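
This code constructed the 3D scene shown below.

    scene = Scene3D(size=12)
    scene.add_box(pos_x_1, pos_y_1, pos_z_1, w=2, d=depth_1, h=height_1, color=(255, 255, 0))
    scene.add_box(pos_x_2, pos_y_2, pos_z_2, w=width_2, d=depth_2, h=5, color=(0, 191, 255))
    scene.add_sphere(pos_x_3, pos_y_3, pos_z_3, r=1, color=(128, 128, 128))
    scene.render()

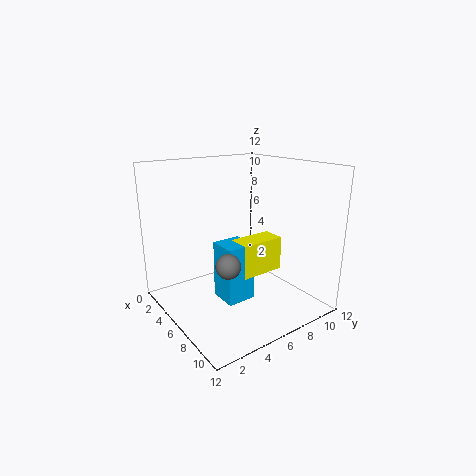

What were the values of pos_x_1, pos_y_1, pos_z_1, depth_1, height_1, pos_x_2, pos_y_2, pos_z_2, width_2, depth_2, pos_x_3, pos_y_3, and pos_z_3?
pos_x_1 = 5; pos_y_1 = 6; pos_z_1 = 2.5; depth_1 = 4; height_1 = 3; pos_x_2 = 4.5; pos_y_2 = 4.5; pos_z_2 = 0.5; width_2 = 2.5; depth_2 = 2.5; pos_x_3 = 7.5; pos_y_3 = 4; pos_z_3 = 4.5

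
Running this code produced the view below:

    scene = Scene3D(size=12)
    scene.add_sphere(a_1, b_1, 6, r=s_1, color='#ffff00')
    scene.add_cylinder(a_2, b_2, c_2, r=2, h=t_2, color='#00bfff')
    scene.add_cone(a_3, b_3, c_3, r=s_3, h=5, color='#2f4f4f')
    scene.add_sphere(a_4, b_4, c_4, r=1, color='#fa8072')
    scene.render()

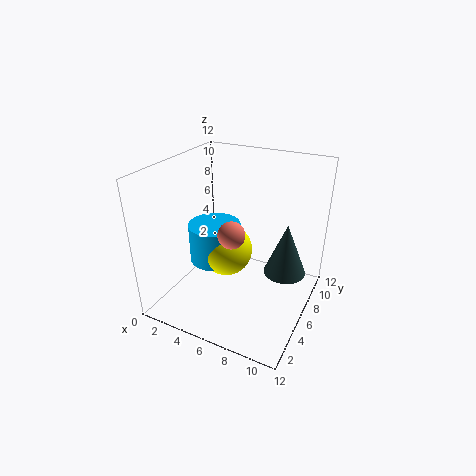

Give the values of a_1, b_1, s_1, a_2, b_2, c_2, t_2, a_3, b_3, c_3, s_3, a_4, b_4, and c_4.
a_1 = 6, b_1 = 4, s_1 = 2, a_2 = 5, b_2 = 4, c_2 = 5, t_2 = 3, a_3 = 9, b_3 = 10, c_3 = 1, s_3 = 2, a_4 = 7, b_4 = 3, c_4 = 8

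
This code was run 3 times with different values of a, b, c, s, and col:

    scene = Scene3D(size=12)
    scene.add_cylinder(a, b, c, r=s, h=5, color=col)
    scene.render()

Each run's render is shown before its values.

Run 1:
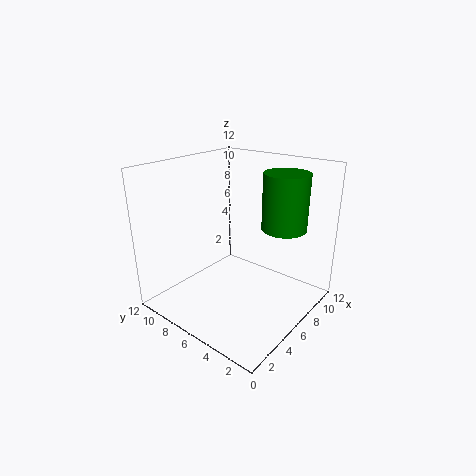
a = 10; b = 4; c = 6; s = 2; col = 'green'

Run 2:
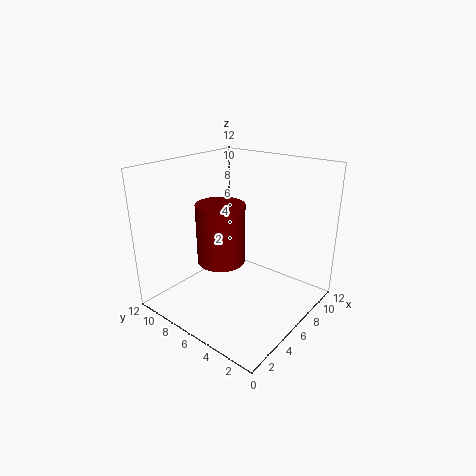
a = 5; b = 7; c = 4; s = 2; col = 'maroon'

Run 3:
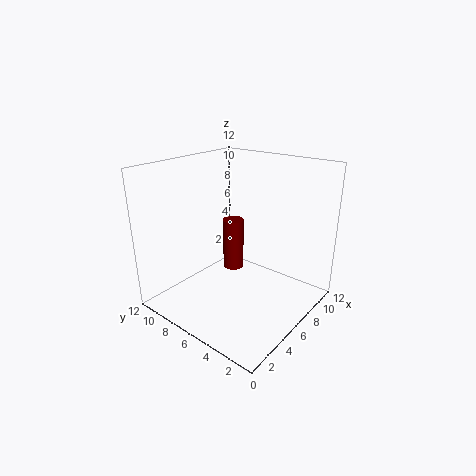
a = 9; b = 9; c = 1; s = 1; col = 'maroon'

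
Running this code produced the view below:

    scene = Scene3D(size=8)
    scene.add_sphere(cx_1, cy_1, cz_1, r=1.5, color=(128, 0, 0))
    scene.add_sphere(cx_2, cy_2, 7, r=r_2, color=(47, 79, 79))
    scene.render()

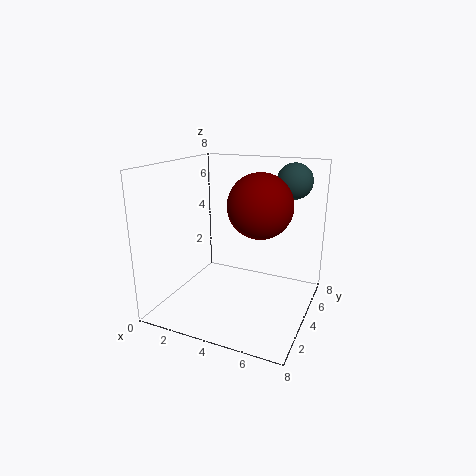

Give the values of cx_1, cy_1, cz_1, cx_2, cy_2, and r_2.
cx_1 = 6; cy_1 = 2; cz_1 = 6.5; cx_2 = 6.5; cy_2 = 6; r_2 = 1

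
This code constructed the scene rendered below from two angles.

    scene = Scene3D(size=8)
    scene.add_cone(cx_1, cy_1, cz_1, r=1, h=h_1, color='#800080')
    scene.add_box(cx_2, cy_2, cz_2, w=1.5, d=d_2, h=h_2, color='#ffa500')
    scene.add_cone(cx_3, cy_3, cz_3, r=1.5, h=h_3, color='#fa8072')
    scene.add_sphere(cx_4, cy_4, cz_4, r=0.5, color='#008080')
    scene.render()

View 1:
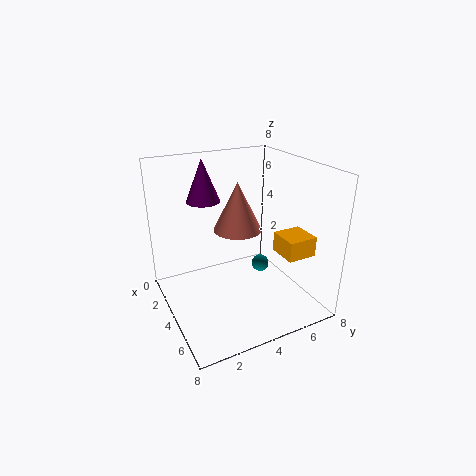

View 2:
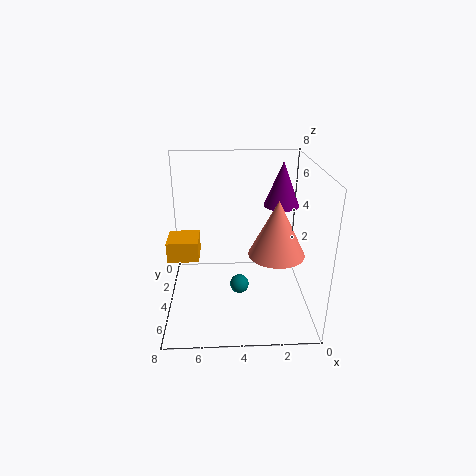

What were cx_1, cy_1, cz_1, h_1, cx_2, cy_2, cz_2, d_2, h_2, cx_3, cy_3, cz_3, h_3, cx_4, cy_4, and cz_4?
cx_1 = 1.5, cy_1 = 3, cz_1 = 5.5, h_1 = 2.5, cx_2 = 6, cy_2 = 5, cz_2 = 4, d_2 = 1.5, h_2 = 1, cx_3 = 2, cy_3 = 5, cz_3 = 3.5, h_3 = 3, cx_4 = 4, cy_4 = 5.5, cz_4 = 2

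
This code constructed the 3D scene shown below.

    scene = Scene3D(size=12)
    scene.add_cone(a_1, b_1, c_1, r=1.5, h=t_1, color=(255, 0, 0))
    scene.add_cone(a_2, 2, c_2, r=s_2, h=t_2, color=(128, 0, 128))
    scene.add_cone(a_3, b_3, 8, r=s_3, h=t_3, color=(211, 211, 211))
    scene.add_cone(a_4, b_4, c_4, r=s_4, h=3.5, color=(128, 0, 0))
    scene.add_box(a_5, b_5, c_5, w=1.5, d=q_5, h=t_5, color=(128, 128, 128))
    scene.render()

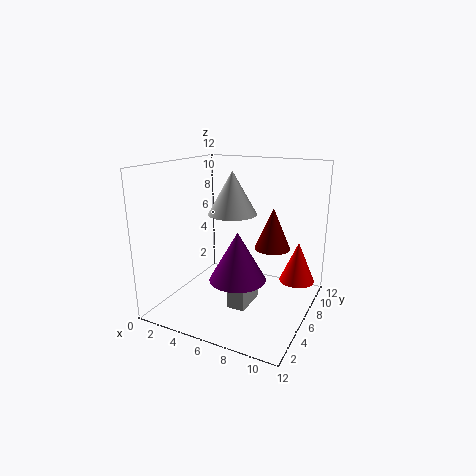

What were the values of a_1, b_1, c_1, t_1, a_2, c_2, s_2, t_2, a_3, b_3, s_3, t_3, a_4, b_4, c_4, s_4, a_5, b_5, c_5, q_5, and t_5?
a_1 = 10.5, b_1 = 8.5, c_1 = 2, t_1 = 3.5, a_2 = 8, c_2 = 4.5, s_2 = 2, t_2 = 3.5, a_3 = 5.5, b_3 = 6, s_3 = 2, t_3 = 3.5, a_4 = 8.5, b_4 = 7.5, c_4 = 5, s_4 = 1.5, a_5 = 6, b_5 = 4, c_5 = 0.5, q_5 = 3, t_5 = 2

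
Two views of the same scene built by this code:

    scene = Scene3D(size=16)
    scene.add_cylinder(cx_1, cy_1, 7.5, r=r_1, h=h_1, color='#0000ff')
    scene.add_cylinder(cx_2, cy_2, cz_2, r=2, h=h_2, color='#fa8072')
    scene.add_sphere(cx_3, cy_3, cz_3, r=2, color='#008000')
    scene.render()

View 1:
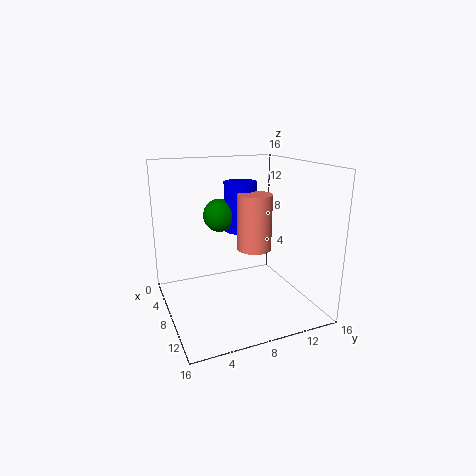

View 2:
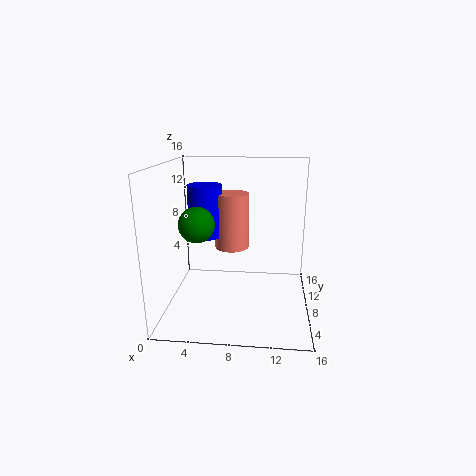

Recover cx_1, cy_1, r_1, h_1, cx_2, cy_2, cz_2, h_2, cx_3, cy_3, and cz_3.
cx_1 = 4, cy_1 = 10, r_1 = 2, h_1 = 6, cx_2 = 7, cy_2 = 10.5, cz_2 = 6, h_2 = 6.5, cx_3 = 3.5, cy_3 = 7.5, cz_3 = 9.5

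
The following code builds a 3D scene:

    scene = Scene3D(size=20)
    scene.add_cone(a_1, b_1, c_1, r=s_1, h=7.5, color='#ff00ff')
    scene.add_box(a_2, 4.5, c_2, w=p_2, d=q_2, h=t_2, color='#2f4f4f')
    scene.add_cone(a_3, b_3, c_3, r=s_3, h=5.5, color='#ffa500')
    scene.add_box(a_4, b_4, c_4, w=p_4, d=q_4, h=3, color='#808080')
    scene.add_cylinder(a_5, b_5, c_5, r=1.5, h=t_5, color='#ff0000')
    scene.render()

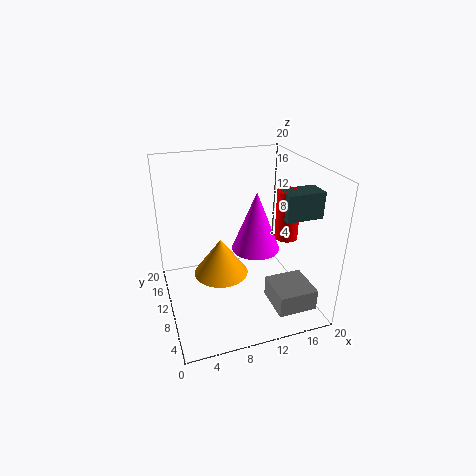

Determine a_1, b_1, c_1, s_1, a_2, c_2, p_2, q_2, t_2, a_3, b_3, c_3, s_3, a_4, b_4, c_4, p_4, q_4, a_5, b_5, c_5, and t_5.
a_1 = 11
b_1 = 6
c_1 = 10.5
s_1 = 3
a_2 = 14.5
c_2 = 14
p_2 = 5
q_2 = 3
t_2 = 3.5
a_3 = 8
b_3 = 12
c_3 = 3.5
s_3 = 4
a_4 = 13.5
b_4 = 2.5
c_4 = 1
p_4 = 5.5
q_4 = 5.5
a_5 = 15.5
b_5 = 6.5
c_5 = 11
t_5 = 6.5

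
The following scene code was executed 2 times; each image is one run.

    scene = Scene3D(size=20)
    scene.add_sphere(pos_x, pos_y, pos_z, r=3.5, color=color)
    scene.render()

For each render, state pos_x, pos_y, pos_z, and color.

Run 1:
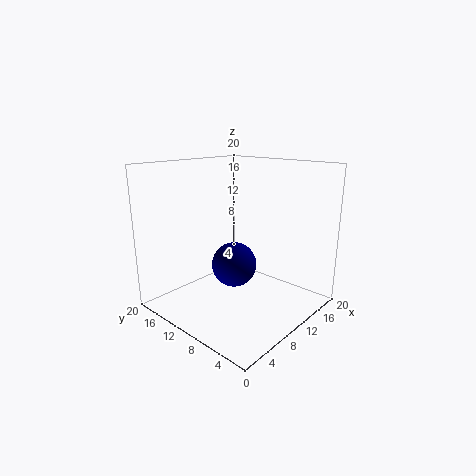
pos_x = 13; pos_y = 13.5; pos_z = 4; color = 'navy'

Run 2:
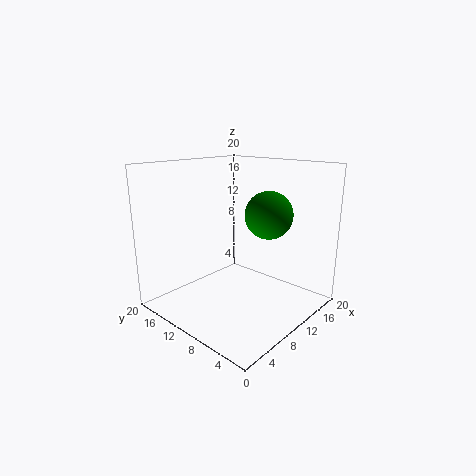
pos_x = 15; pos_y = 8.5; pos_z = 12.5; color = 'green'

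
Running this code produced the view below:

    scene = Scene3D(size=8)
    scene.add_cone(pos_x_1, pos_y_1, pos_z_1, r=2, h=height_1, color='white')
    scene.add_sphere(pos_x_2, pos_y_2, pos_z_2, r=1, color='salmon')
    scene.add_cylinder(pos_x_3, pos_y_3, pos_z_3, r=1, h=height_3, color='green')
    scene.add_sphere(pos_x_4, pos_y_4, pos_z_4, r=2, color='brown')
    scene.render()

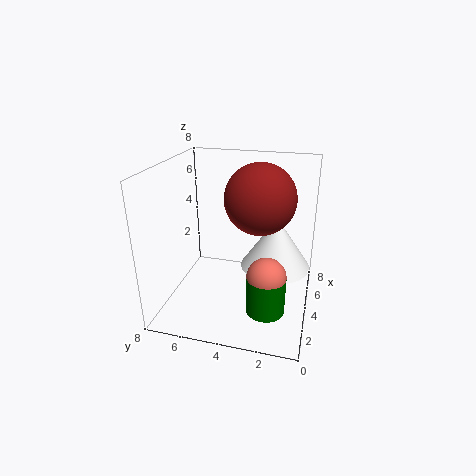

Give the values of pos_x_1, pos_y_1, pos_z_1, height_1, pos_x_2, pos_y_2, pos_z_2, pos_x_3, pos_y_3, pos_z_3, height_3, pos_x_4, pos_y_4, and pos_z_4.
pos_x_1 = 5; pos_y_1 = 2; pos_z_1 = 2; height_1 = 3; pos_x_2 = 2; pos_y_2 = 2; pos_z_2 = 3; pos_x_3 = 2; pos_y_3 = 2; pos_z_3 = 1; height_3 = 2; pos_x_4 = 5; pos_y_4 = 3; pos_z_4 = 6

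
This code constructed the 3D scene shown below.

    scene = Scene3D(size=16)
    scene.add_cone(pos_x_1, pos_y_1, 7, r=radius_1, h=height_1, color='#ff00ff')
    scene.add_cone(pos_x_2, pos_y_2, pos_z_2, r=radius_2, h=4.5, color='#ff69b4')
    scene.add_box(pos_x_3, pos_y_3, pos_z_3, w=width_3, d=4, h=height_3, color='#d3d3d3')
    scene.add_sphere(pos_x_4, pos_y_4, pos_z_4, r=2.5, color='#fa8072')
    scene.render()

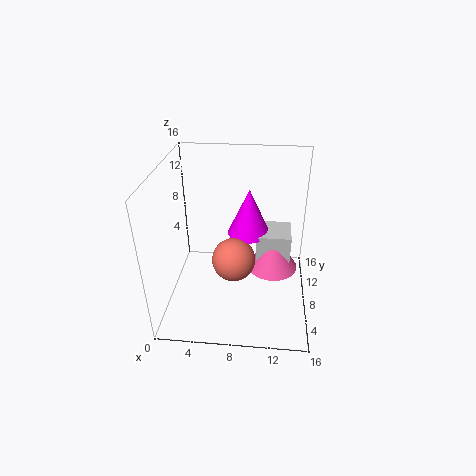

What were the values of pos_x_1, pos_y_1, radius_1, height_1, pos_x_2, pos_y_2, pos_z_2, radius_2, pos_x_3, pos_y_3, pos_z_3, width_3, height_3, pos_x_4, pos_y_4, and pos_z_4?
pos_x_1 = 9
pos_y_1 = 11
radius_1 = 2.5
height_1 = 5.5
pos_x_2 = 12
pos_y_2 = 10
pos_z_2 = 3
radius_2 = 3
pos_x_3 = 10
pos_y_3 = 9
pos_z_3 = 4
width_3 = 4
height_3 = 3.5
pos_x_4 = 7.5
pos_y_4 = 8
pos_z_4 = 5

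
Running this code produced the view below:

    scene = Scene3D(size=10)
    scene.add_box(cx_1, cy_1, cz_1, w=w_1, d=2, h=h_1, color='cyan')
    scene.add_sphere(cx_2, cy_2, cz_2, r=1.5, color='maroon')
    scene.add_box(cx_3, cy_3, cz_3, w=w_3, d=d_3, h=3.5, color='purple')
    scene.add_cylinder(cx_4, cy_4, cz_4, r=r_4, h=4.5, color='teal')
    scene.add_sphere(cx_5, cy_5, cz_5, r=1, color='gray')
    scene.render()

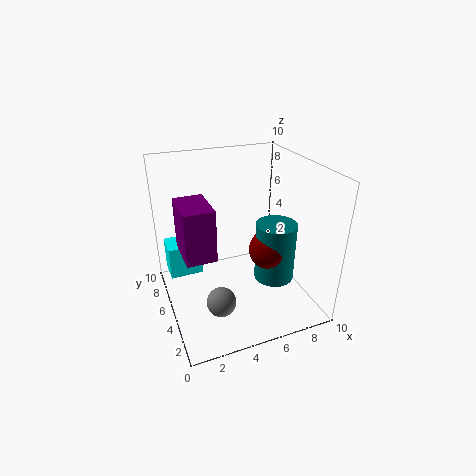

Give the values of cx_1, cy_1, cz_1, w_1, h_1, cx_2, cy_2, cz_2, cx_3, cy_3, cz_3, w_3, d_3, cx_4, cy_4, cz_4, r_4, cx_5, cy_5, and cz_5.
cx_1 = 0.5
cy_1 = 7.5
cz_1 = 1
w_1 = 2.5
h_1 = 2.5
cx_2 = 7.5
cy_2 = 5
cz_2 = 3.5
cx_3 = 1
cy_3 = 3.5
cz_3 = 4.5
w_3 = 2
d_3 = 3
cx_4 = 8
cy_4 = 5
cz_4 = 1
r_4 = 1.5
cx_5 = 3
cy_5 = 3
cz_5 = 1.5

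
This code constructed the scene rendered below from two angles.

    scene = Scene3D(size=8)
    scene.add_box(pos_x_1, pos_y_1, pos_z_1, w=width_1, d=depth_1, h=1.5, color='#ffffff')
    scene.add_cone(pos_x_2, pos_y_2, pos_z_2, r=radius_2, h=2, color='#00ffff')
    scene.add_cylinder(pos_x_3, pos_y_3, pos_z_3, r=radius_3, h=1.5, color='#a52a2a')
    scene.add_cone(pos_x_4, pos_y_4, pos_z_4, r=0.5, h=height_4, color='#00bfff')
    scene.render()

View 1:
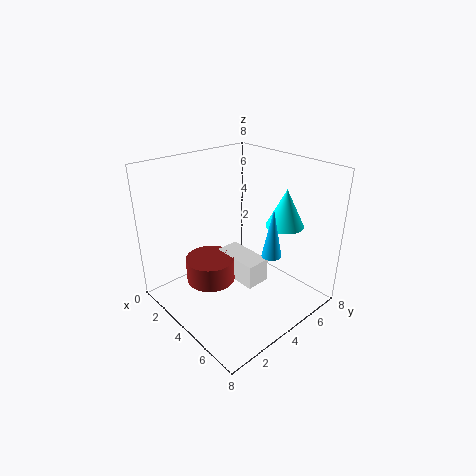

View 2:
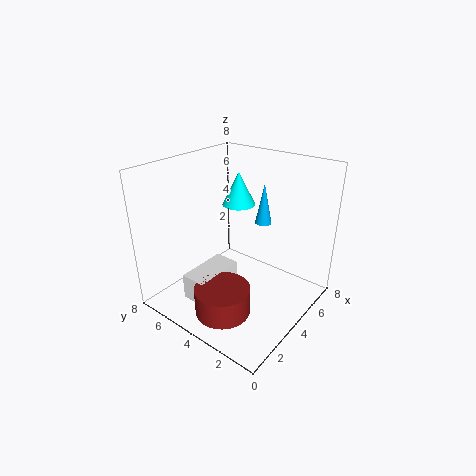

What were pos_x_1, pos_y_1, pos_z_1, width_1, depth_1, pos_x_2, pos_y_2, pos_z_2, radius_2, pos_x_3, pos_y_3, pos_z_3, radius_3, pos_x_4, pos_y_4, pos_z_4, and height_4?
pos_x_1 = 1.5
pos_y_1 = 4.5
pos_z_1 = 0.5
width_1 = 3
depth_1 = 1.5
pos_x_2 = 6
pos_y_2 = 5.5
pos_z_2 = 5
radius_2 = 1
pos_x_3 = 2
pos_y_3 = 3.5
pos_z_3 = 0.5
radius_3 = 1.5
pos_x_4 = 6.5
pos_y_4 = 4
pos_z_4 = 4
height_4 = 2.5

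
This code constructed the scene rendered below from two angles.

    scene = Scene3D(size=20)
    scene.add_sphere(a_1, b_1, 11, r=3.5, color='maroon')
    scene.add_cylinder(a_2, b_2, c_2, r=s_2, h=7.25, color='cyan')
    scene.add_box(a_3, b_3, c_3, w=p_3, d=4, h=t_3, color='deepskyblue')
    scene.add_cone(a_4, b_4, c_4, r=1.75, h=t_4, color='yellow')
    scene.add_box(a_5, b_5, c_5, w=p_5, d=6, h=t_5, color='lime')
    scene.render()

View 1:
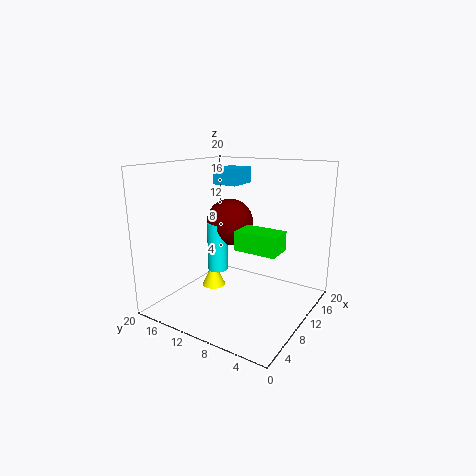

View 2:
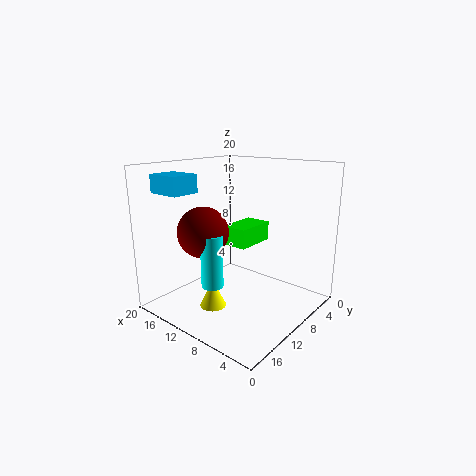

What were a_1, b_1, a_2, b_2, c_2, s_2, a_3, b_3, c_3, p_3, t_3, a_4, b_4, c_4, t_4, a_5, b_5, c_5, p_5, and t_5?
a_1 = 13.25, b_1 = 13.5, a_2 = 11, b_2 = 14.25, c_2 = 4, s_2 = 1.5, a_3 = 14.25, b_3 = 13.25, c_3 = 16.25, p_3 = 4.75, t_3 = 2.5, a_4 = 10.5, b_4 = 14.75, c_4 = 1.5, t_4 = 3.75, a_5 = 9, b_5 = 4, c_5 = 8.5, p_5 = 3.75, t_5 = 2.75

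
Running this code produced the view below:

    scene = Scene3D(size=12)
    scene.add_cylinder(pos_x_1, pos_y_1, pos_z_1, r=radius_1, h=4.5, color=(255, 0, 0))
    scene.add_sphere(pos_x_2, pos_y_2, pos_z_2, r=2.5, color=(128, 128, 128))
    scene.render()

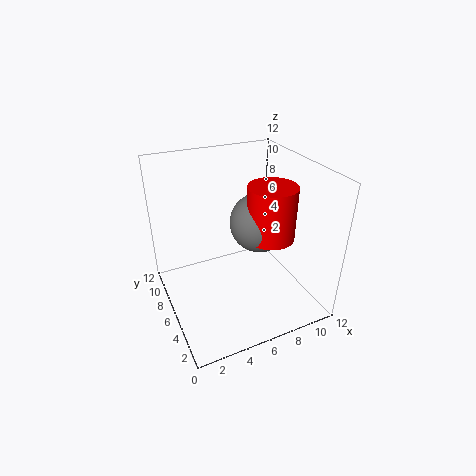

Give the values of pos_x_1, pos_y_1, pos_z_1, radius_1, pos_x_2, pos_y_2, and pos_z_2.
pos_x_1 = 8.5
pos_y_1 = 5
pos_z_1 = 6
radius_1 = 2
pos_x_2 = 8
pos_y_2 = 6
pos_z_2 = 7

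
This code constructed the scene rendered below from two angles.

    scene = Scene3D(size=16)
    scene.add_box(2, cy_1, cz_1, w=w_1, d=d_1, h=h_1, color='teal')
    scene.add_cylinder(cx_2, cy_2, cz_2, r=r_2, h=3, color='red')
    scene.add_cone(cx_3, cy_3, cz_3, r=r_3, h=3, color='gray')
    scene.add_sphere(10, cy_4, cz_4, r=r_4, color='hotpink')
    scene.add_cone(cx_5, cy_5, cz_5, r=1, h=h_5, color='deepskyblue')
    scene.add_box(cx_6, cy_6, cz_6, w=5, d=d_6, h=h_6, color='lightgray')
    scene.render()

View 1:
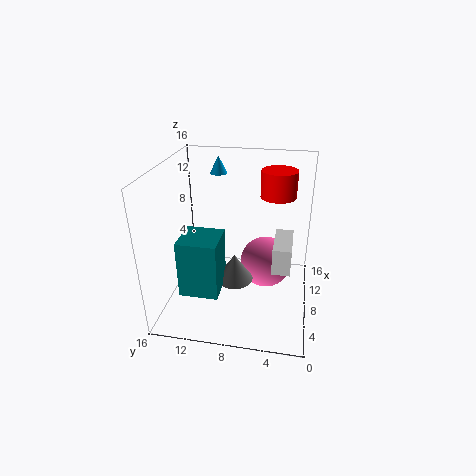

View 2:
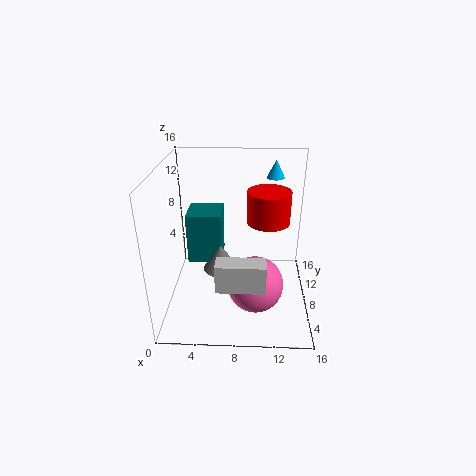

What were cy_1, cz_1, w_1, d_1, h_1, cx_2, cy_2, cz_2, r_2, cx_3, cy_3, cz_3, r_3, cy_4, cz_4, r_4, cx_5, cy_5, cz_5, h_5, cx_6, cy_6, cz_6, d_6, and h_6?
cy_1 = 9
cz_1 = 4
w_1 = 4
d_1 = 4
h_1 = 6
cx_2 = 11
cy_2 = 4
cz_2 = 12
r_2 = 2
cx_3 = 6
cy_3 = 8
cz_3 = 4
r_3 = 2
cy_4 = 5
cz_4 = 4
r_4 = 3
cx_5 = 12
cy_5 = 11
cz_5 = 14
h_5 = 2
cx_6 = 6
cy_6 = 2
cz_6 = 5
d_6 = 2
h_6 = 3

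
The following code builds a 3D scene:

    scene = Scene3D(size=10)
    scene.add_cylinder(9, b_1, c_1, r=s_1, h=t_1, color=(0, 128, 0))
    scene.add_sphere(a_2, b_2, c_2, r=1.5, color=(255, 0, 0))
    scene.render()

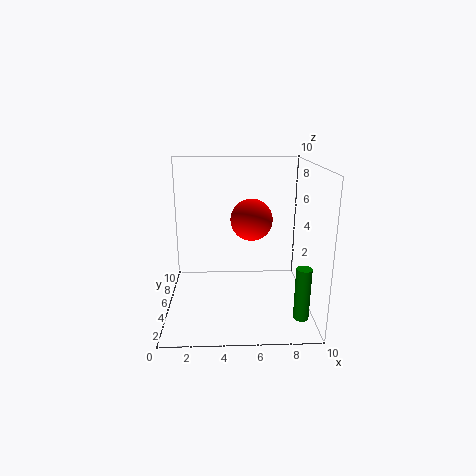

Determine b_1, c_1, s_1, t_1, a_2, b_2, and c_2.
b_1 = 2, c_1 = 0.5, s_1 = 0.5, t_1 = 3.5, a_2 = 6, b_2 = 6, c_2 = 6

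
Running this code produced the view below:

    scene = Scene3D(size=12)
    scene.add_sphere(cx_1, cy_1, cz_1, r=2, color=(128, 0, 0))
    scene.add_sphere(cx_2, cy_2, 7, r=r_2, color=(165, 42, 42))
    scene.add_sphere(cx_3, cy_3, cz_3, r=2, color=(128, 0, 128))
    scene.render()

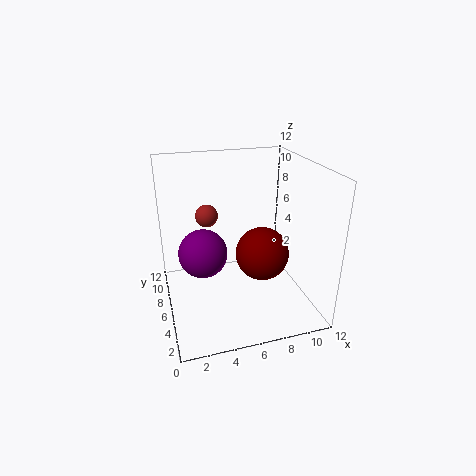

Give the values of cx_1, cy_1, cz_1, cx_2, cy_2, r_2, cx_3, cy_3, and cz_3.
cx_1 = 7; cy_1 = 3; cz_1 = 6; cx_2 = 4; cy_2 = 9; r_2 = 1; cx_3 = 3; cy_3 = 6; cz_3 = 5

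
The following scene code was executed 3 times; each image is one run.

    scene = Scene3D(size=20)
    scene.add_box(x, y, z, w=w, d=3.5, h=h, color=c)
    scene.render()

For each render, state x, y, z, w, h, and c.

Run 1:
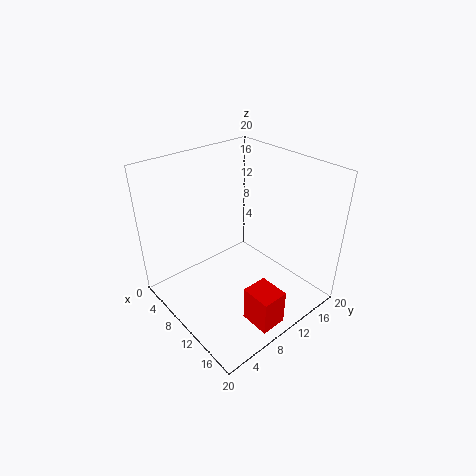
x = 15.5; y = 6.25; z = 1.75; w = 4; h = 4.75; c = 'red'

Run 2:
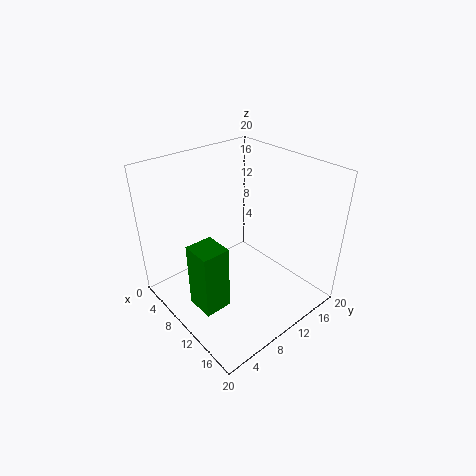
x = 10.75; y = 1.25; z = 4.25; w = 3.75; h = 8.5; c = 'green'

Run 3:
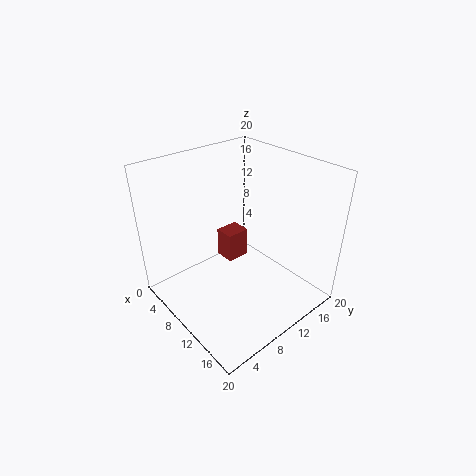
x = 4.25; y = 10.75; z = 4; w = 3; h = 4.5; c = 'brown'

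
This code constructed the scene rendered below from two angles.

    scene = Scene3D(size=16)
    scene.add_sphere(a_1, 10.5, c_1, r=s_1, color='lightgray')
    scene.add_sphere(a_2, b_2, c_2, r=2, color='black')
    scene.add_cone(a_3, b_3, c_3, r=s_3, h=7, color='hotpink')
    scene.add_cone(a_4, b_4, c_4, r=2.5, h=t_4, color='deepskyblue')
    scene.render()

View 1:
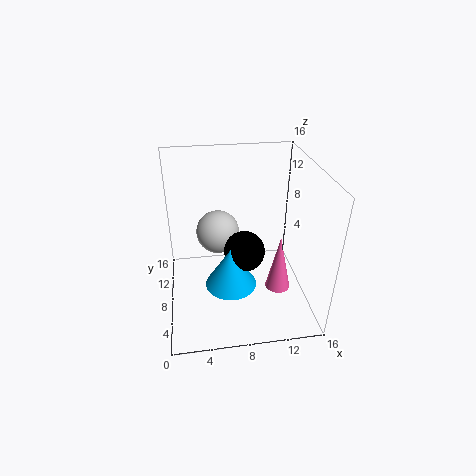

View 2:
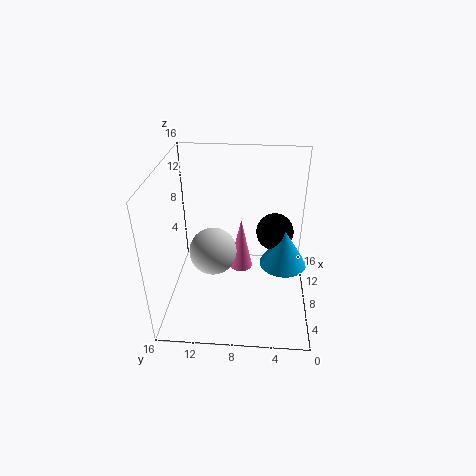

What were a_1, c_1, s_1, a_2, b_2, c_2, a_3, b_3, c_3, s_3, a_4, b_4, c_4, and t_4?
a_1 = 6
c_1 = 7.5
s_1 = 2.5
a_2 = 8
b_2 = 4
c_2 = 9
a_3 = 13
b_3 = 8
c_3 = 0.5
s_3 = 1.5
a_4 = 6.5
b_4 = 3
c_4 = 6
t_4 = 4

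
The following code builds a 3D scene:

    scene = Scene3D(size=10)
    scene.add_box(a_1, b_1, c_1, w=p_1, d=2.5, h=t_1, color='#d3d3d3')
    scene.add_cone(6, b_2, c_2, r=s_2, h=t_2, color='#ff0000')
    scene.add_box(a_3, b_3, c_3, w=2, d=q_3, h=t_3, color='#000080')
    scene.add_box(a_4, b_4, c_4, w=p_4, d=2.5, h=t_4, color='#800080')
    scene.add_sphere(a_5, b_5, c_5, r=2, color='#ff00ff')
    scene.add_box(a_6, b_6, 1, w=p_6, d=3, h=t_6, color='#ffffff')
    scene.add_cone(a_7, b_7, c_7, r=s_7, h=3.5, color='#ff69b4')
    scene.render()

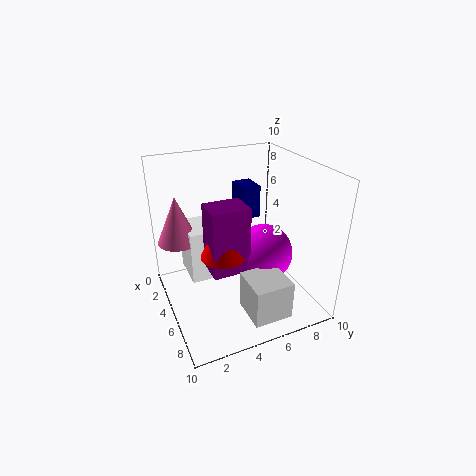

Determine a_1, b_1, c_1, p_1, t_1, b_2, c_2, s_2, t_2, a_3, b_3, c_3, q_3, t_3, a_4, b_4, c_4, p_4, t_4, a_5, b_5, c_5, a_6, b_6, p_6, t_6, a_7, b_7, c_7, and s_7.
a_1 = 7.5; b_1 = 4; c_1 = 1.5; p_1 = 2.5; t_1 = 2.5; b_2 = 3.5; c_2 = 4.5; s_2 = 1.5; t_2 = 3; a_3 = 0.5; b_3 = 6.5; c_3 = 5; q_3 = 1.5; t_3 = 2.5; a_4 = 5; b_4 = 2.5; c_4 = 3.5; p_4 = 2; t_4 = 4.5; a_5 = 6; b_5 = 6.5; c_5 = 4; a_6 = 0.5; b_6 = 2; p_6 = 3; t_6 = 4; a_7 = 2; b_7 = 1.5; c_7 = 4; s_7 = 1.5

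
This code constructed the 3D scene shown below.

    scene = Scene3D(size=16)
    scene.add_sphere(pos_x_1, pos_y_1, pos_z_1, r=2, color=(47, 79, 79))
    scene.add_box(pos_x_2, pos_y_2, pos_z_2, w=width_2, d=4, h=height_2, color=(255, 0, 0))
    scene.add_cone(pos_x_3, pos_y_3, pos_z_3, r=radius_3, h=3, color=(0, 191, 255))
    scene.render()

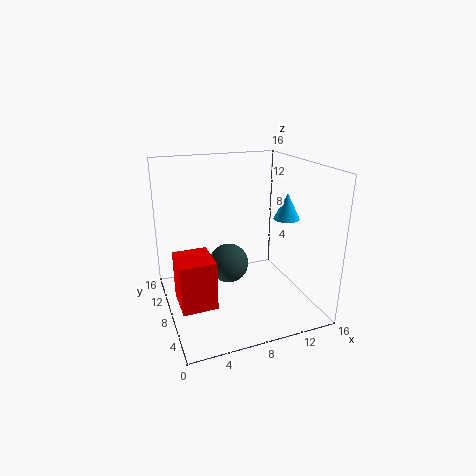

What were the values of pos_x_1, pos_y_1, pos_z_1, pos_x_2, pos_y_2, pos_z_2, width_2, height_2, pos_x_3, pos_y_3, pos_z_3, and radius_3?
pos_x_1 = 6, pos_y_1 = 5.5, pos_z_1 = 6.5, pos_x_2 = 0.5, pos_y_2 = 3, pos_z_2 = 3, width_2 = 3.5, height_2 = 5, pos_x_3 = 14, pos_y_3 = 8, pos_z_3 = 9.5, radius_3 = 1.5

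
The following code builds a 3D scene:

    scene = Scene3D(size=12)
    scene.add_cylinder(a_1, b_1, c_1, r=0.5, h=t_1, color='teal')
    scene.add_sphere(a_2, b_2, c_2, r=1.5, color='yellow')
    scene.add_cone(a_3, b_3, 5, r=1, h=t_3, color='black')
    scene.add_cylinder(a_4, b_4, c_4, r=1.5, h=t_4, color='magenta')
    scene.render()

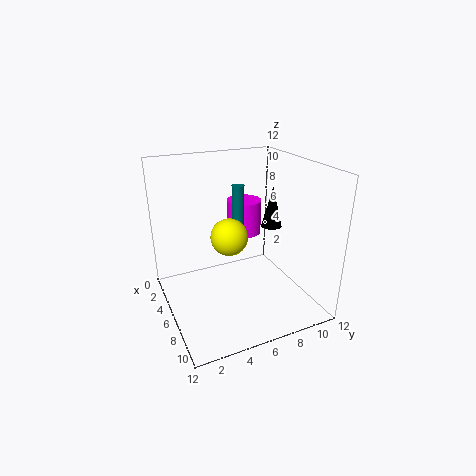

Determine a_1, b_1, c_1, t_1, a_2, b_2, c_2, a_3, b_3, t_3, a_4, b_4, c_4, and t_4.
a_1 = 6, b_1 = 6, c_1 = 6.5, t_1 = 4, a_2 = 6.5, b_2 = 5, c_2 = 6.5, a_3 = 3, b_3 = 11, t_3 = 4, a_4 = 4, b_4 = 7.5, c_4 = 5.5, t_4 = 3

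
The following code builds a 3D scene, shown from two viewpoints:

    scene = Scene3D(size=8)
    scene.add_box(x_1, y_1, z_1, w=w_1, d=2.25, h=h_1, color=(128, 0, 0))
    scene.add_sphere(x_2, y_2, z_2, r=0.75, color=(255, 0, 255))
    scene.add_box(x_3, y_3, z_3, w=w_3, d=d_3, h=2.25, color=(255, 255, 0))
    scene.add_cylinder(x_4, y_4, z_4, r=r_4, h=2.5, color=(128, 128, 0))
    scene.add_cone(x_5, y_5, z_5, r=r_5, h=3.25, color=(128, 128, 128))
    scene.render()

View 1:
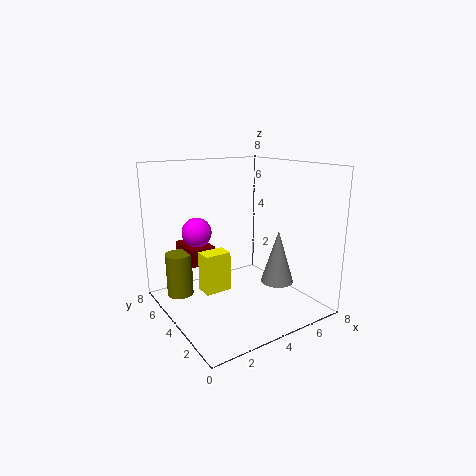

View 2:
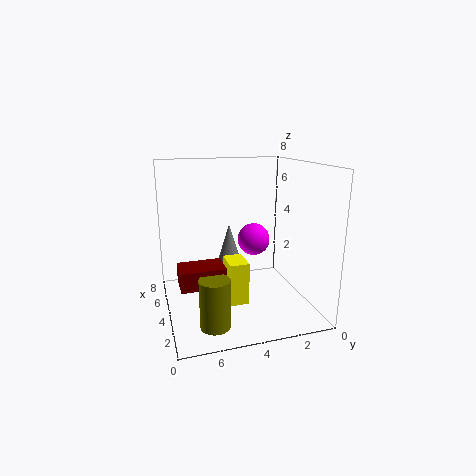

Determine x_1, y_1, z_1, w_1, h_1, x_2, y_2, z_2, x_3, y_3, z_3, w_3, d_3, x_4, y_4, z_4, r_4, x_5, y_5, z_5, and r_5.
x_1 = 1.75; y_1 = 5.25; z_1 = 2.25; w_1 = 1.5; h_1 = 1; x_2 = 1.5; y_2 = 4; z_2 = 4.75; x_3 = 2; y_3 = 4; z_3 = 1; w_3 = 1.5; d_3 = 1; x_4 = 1.25; y_4 = 6; z_4 = 0.5; r_4 = 0.75; x_5 = 6.75; y_5 = 3.75; z_5 = 0.75; r_5 = 1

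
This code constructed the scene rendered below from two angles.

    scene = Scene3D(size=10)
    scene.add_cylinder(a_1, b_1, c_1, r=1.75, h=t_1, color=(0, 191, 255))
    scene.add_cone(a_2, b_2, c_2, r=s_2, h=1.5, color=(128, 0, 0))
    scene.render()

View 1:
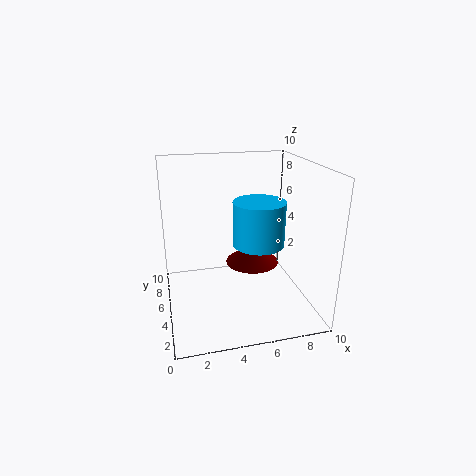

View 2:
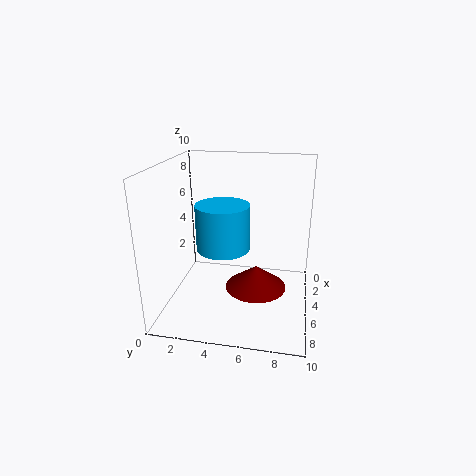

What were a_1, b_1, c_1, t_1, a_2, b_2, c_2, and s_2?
a_1 = 6.25; b_1 = 4.25; c_1 = 4.75; t_1 = 3; a_2 = 6.5; b_2 = 6.5; c_2 = 2.25; s_2 = 2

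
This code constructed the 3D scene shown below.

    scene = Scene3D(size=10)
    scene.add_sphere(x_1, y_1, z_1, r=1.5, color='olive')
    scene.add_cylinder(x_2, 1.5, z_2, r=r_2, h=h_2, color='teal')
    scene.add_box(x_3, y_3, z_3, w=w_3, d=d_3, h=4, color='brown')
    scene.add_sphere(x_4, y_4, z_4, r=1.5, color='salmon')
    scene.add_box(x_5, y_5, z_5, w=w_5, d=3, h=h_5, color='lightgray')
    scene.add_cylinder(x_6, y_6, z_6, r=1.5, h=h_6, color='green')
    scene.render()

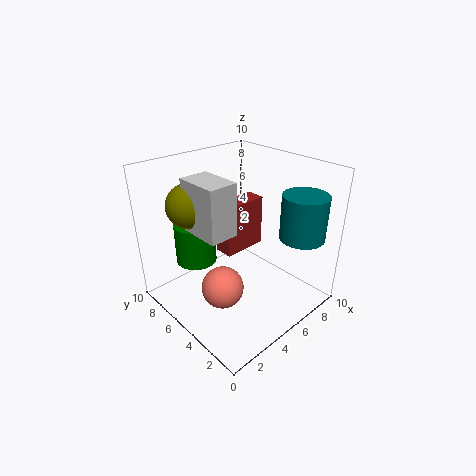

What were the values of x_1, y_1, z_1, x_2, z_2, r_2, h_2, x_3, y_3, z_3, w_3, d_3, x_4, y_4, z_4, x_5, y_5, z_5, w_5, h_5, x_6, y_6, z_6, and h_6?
x_1 = 2.5; y_1 = 7; z_1 = 7.5; x_2 = 7.5; z_2 = 5.5; r_2 = 1.5; h_2 = 3; x_3 = 5.5; y_3 = 6.5; z_3 = 2.5; w_3 = 3.5; d_3 = 1.5; x_4 = 3.5; y_4 = 5; z_4 = 1.5; x_5 = 2; y_5 = 4; z_5 = 6; w_5 = 2; h_5 = 3.5; x_6 = 3.5; y_6 = 8; z_6 = 2.5; h_6 = 3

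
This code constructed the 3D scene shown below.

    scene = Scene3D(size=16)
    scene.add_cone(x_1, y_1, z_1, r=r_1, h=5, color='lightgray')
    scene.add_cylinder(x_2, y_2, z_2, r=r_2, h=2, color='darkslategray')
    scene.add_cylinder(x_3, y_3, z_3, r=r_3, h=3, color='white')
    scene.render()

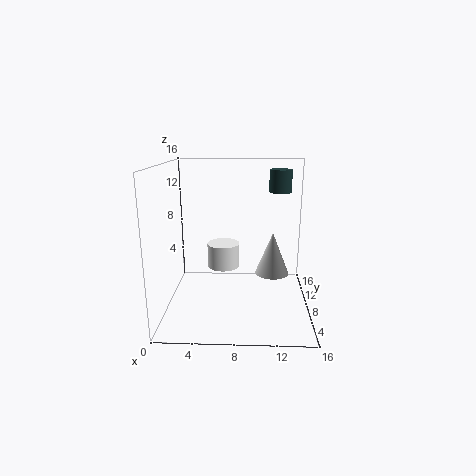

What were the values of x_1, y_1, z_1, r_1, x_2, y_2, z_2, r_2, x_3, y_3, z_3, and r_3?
x_1 = 12, y_1 = 10, z_1 = 3, r_1 = 2, x_2 = 12, y_2 = 3, z_2 = 14, r_2 = 1, x_3 = 6, y_3 = 12, z_3 = 3, r_3 = 2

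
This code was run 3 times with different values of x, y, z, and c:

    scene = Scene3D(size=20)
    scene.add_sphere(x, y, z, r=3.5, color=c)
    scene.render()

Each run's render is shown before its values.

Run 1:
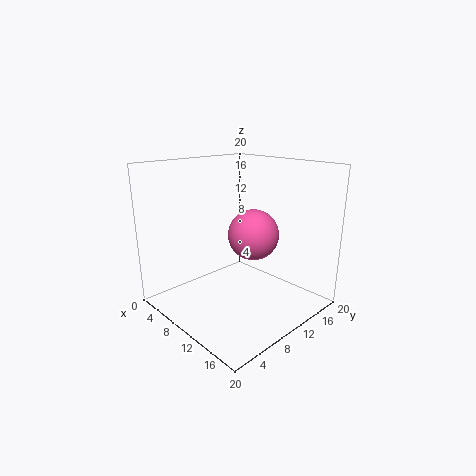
x = 11.5; y = 11.5; z = 10.5; c = 'hotpink'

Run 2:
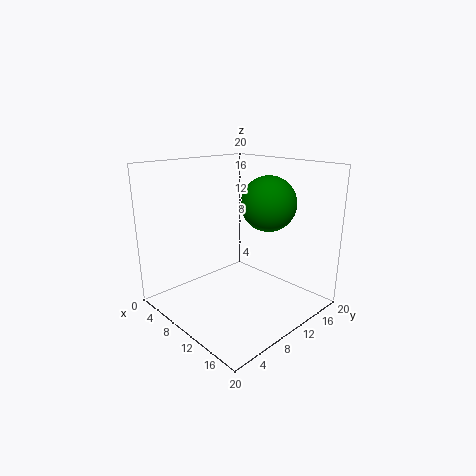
x = 14.5; y = 11; z = 15.5; c = 'green'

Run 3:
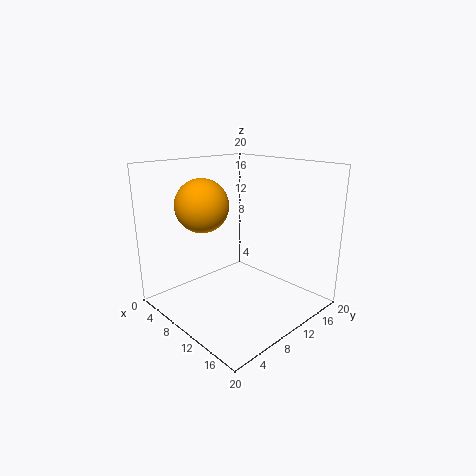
x = 8; y = 5.5; z = 15; c = 'orange'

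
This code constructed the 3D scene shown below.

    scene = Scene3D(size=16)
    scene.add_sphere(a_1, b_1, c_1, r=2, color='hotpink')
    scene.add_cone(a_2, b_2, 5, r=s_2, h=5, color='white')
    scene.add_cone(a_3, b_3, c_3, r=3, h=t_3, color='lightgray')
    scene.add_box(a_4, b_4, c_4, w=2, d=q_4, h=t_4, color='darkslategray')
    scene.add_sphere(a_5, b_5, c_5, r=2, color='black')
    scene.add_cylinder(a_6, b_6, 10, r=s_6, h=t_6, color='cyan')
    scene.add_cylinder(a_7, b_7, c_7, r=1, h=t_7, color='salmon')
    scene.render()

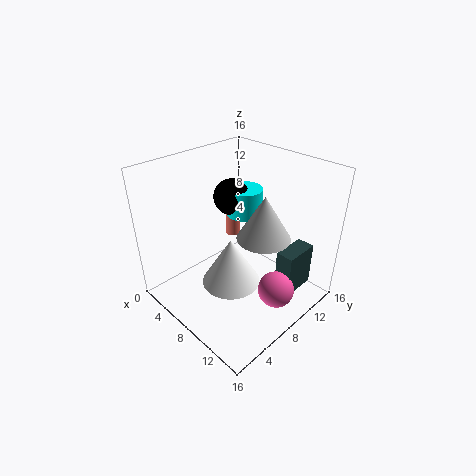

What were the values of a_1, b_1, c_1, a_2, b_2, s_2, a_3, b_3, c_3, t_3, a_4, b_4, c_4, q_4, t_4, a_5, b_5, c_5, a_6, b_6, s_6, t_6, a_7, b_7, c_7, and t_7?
a_1 = 13
b_1 = 9
c_1 = 3
a_2 = 10
b_2 = 5
s_2 = 3
a_3 = 10
b_3 = 10
c_3 = 8
t_3 = 5
a_4 = 12
b_4 = 10
c_4 = 2
q_4 = 4
t_4 = 5
a_5 = 6
b_5 = 9
c_5 = 12
a_6 = 7
b_6 = 10
s_6 = 2
t_6 = 3
a_7 = 2
b_7 = 13
c_7 = 4
t_7 = 5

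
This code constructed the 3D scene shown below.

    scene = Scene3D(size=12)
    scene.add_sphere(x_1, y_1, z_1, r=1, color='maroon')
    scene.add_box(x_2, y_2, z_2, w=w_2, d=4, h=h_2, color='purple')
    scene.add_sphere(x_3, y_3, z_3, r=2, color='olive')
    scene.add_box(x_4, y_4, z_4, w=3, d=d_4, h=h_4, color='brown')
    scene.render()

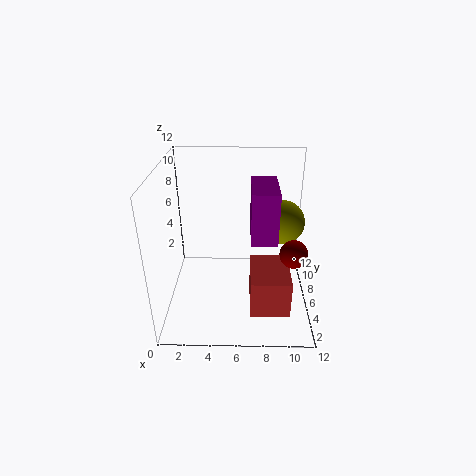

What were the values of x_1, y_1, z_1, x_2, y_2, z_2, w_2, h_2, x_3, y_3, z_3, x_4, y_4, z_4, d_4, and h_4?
x_1 = 10, y_1 = 2, z_1 = 7, x_2 = 7, y_2 = 3, z_2 = 7, w_2 = 2, h_2 = 4, x_3 = 10, y_3 = 9, z_3 = 6, x_4 = 7, y_4 = 1, z_4 = 2, d_4 = 4, h_4 = 3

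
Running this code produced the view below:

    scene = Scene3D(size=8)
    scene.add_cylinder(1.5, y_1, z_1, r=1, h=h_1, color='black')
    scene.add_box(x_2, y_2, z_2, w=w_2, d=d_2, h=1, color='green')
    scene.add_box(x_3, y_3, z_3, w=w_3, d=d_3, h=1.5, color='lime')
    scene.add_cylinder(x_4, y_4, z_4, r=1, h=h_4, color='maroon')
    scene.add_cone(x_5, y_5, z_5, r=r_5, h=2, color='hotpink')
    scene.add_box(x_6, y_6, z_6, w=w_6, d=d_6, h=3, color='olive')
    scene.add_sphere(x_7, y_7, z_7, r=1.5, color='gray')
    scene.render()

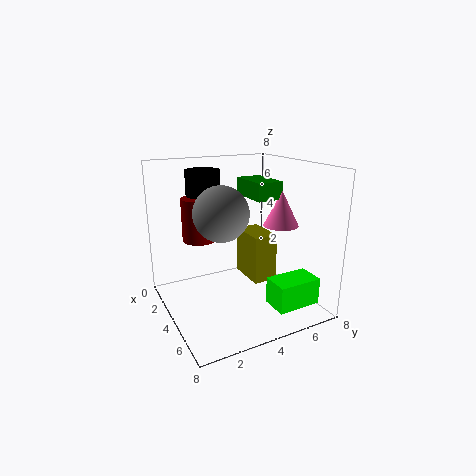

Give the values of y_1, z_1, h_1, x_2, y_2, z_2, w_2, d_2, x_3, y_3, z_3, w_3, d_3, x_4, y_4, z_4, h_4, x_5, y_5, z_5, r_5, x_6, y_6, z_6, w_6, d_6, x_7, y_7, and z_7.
y_1 = 3; z_1 = 4.5; h_1 = 3; x_2 = 2; y_2 = 5; z_2 = 6; w_2 = 2.5; d_2 = 1.5; x_3 = 5.5; y_3 = 5; z_3 = 0.5; w_3 = 1.5; d_3 = 2.5; x_4 = 2; y_4 = 2.5; z_4 = 3.5; h_4 = 2.5; x_5 = 4.5; y_5 = 6.5; z_5 = 4.5; r_5 = 1; x_6 = 1; y_6 = 5.5; z_6 = 0.5; w_6 = 2.5; d_6 = 1.5; x_7 = 4; y_7 = 3; z_7 = 5.5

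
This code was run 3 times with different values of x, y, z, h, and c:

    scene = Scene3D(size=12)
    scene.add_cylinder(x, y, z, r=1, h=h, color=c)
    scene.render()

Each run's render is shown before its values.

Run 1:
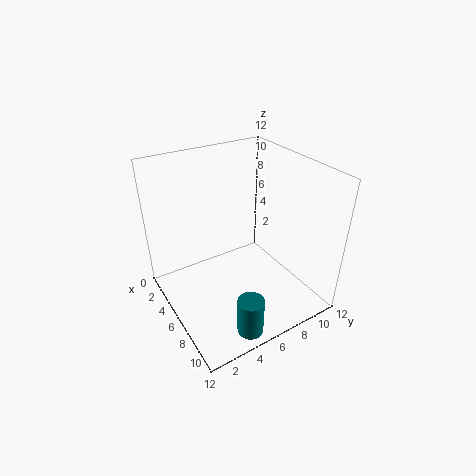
x = 11, y = 4, z = 1, h = 3, c = 'teal'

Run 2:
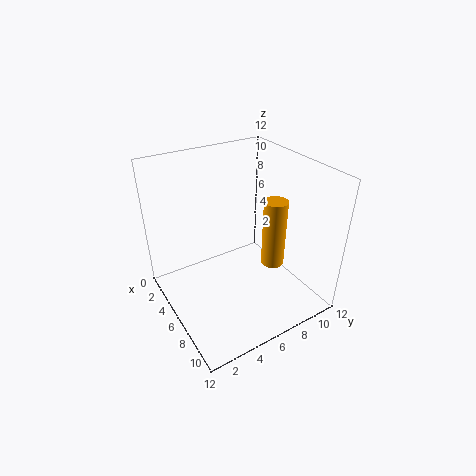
x = 7, y = 9, z = 3, h = 6, c = 'orange'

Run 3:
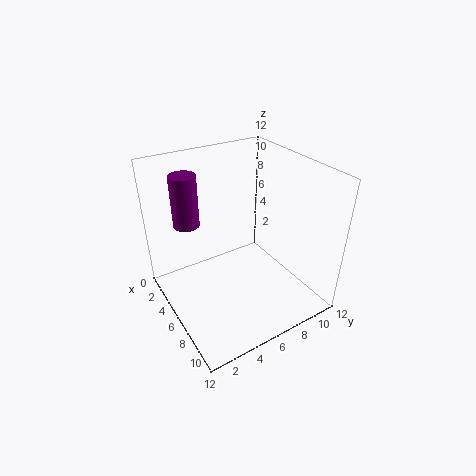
x = 5, y = 2, z = 8, h = 4, c = 'purple'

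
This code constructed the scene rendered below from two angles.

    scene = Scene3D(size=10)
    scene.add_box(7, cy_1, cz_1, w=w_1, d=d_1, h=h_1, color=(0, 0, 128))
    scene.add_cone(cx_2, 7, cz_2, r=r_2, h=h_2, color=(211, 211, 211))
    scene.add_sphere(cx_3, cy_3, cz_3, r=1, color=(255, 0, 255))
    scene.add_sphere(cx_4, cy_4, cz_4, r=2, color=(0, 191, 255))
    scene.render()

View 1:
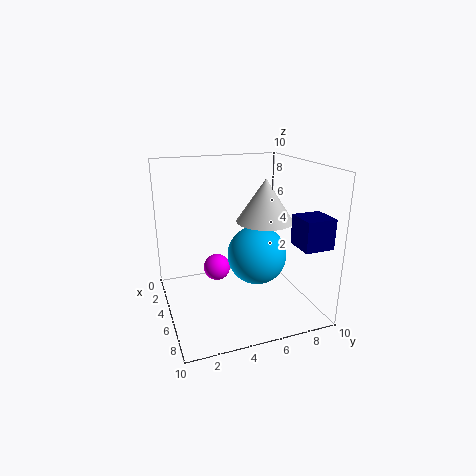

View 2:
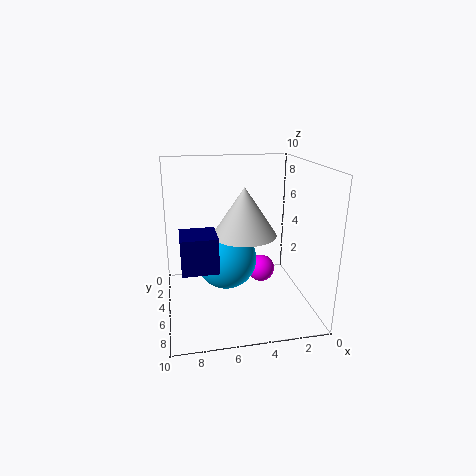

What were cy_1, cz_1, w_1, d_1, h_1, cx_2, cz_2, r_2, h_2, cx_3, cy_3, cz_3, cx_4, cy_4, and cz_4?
cy_1 = 8
cz_1 = 5
w_1 = 2
d_1 = 2
h_1 = 2
cx_2 = 5
cz_2 = 6
r_2 = 2
h_2 = 3
cx_3 = 3
cy_3 = 4
cz_3 = 2
cx_4 = 6
cy_4 = 6
cz_4 = 4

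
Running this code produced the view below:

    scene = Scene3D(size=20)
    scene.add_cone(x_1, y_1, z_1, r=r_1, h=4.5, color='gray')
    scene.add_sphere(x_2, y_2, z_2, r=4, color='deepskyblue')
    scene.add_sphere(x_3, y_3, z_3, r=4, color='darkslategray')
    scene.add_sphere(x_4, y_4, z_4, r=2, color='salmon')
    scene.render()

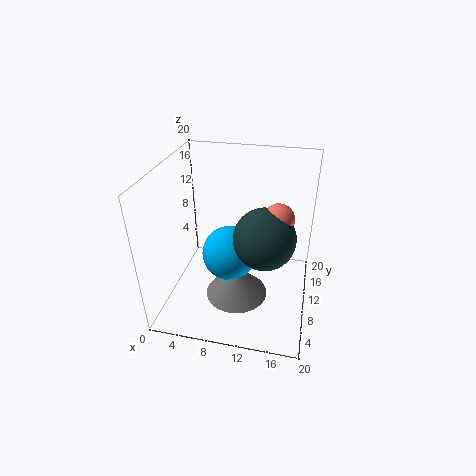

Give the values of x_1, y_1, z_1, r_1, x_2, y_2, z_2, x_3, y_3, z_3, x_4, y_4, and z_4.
x_1 = 10, y_1 = 9, z_1 = 1, r_1 = 4.5, x_2 = 8.5, y_2 = 11, z_2 = 6.5, x_3 = 14, y_3 = 7.5, z_3 = 12, x_4 = 15.5, y_4 = 8.5, z_4 = 14.5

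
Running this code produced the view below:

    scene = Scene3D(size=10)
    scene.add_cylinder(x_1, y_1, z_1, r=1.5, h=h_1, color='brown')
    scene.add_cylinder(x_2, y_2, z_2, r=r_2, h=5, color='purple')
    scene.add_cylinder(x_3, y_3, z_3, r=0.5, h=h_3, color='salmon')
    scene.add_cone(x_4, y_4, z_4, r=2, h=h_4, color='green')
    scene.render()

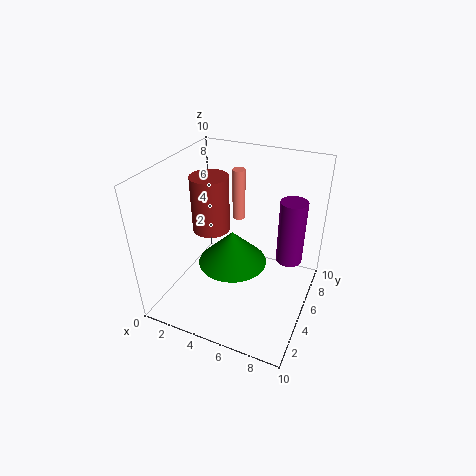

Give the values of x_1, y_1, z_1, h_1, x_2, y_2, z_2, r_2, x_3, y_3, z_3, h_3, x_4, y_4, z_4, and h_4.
x_1 = 1.5; y_1 = 7.5; z_1 = 3.5; h_1 = 4.5; x_2 = 8; y_2 = 8; z_2 = 2; r_2 = 1; x_3 = 3.5; y_3 = 8.5; z_3 = 4.5; h_3 = 4; x_4 = 6; y_4 = 2; z_4 = 5.5; h_4 = 2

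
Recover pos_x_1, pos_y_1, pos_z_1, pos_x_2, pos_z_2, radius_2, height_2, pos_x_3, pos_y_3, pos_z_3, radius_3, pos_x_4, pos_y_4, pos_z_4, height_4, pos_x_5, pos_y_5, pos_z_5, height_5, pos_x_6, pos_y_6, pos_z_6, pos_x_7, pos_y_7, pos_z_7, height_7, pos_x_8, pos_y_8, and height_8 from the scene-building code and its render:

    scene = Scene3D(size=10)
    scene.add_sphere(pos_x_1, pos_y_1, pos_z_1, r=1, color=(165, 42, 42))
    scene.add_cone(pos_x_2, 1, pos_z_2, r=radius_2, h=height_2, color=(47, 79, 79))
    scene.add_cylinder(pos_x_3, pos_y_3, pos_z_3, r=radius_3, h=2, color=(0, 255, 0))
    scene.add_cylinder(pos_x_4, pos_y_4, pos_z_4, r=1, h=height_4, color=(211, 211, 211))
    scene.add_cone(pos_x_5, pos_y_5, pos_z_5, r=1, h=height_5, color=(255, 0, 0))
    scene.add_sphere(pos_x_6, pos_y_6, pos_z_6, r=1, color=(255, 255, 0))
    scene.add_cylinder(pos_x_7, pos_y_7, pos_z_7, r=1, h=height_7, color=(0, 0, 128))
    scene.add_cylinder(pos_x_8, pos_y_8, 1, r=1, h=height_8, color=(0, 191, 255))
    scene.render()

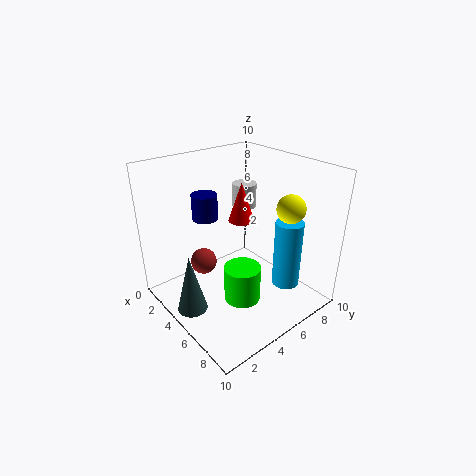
pos_x_1 = 2; pos_y_1 = 4; pos_z_1 = 2; pos_x_2 = 5; pos_z_2 = 1; radius_2 = 1; height_2 = 4; pos_x_3 = 9; pos_y_3 = 2; pos_z_3 = 4; radius_3 = 1; pos_x_4 = 1; pos_y_4 = 9; pos_z_4 = 5; height_4 = 2; pos_x_5 = 3; pos_y_5 = 7; pos_z_5 = 5; height_5 = 3; pos_x_6 = 7; pos_y_6 = 8; pos_z_6 = 7; pos_x_7 = 1; pos_y_7 = 5; pos_z_7 = 5; height_7 = 2; pos_x_8 = 7; pos_y_8 = 8; height_8 = 5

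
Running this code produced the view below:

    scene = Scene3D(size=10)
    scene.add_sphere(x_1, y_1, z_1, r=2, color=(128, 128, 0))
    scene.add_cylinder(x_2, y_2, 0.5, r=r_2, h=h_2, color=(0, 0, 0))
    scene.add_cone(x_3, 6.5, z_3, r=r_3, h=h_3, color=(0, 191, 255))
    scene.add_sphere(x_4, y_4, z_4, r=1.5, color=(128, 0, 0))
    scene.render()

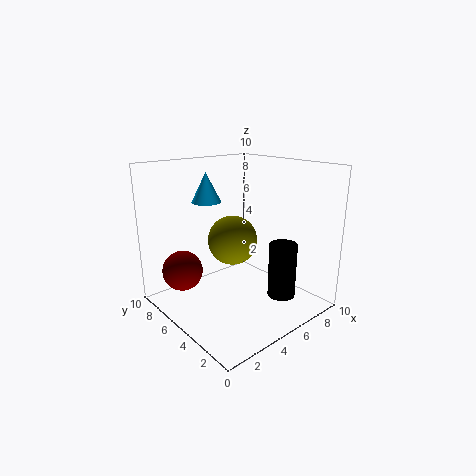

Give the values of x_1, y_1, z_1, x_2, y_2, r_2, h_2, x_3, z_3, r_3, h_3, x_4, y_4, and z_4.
x_1 = 7, y_1 = 8, z_1 = 3.5, x_2 = 7.5, y_2 = 3, r_2 = 1, h_2 = 4, x_3 = 3.5, z_3 = 7.5, r_3 = 1, h_3 = 2, x_4 = 2.5, y_4 = 8.5, z_4 = 2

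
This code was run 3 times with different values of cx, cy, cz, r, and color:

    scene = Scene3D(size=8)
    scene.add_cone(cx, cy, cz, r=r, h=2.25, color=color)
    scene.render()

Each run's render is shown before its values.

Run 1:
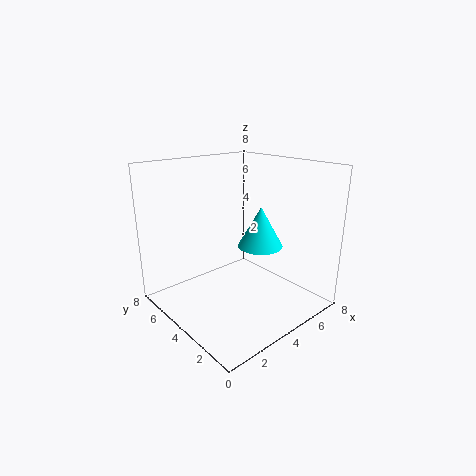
cx = 5
cy = 3.25
cz = 3.5
r = 1.25
color = 'cyan'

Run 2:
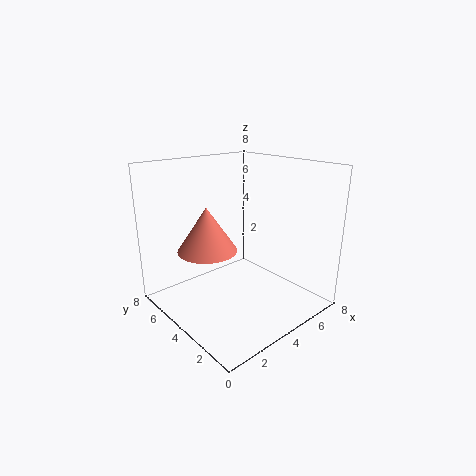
cx = 1.75
cy = 3.75
cz = 4
r = 1.5
color = 'salmon'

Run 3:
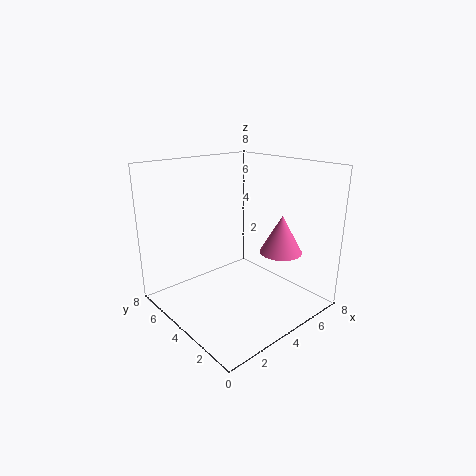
cx = 6.5
cy = 3
cz = 2.75
r = 1.25
color = 'hotpink'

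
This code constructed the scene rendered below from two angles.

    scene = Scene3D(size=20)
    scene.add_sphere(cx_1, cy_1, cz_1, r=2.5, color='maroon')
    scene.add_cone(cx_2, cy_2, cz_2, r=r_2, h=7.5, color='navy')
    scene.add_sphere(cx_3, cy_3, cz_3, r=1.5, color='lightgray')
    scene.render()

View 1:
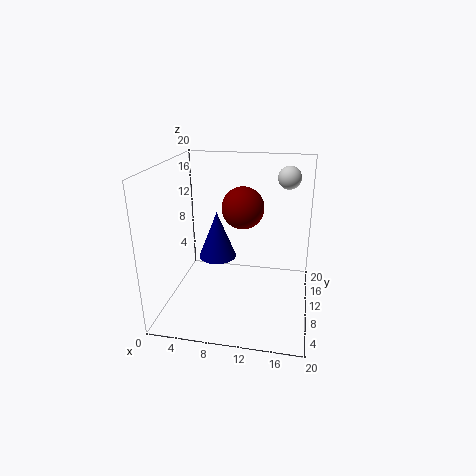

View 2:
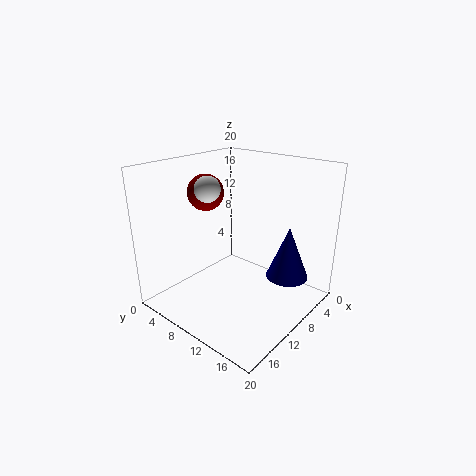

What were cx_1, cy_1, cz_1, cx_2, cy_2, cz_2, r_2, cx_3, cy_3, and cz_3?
cx_1 = 11.5, cy_1 = 5.5, cz_1 = 16, cx_2 = 5.5, cy_2 = 15.5, cz_2 = 4, r_2 = 3, cx_3 = 16.5, cy_3 = 11, cz_3 = 18.5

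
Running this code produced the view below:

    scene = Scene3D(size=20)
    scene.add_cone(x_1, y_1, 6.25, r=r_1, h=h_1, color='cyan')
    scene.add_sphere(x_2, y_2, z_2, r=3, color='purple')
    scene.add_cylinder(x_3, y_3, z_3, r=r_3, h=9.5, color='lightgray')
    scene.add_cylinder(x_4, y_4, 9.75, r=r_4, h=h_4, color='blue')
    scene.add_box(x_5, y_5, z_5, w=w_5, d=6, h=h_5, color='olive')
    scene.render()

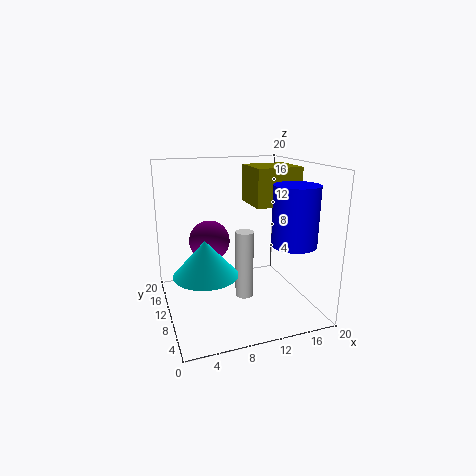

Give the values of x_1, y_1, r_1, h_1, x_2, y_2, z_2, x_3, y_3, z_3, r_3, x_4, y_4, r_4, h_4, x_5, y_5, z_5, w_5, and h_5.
x_1 = 4.75; y_1 = 7.75; r_1 = 4.25; h_1 = 4.75; x_2 = 7; y_2 = 14.25; z_2 = 8.5; x_3 = 10.5; y_3 = 8.75; z_3 = 1.75; r_3 = 1.25; x_4 = 16.25; y_4 = 5.5; r_4 = 3; h_4 = 8; x_5 = 12.25; y_5 = 8.5; z_5 = 14.25; w_5 = 6.5; h_5 = 5.25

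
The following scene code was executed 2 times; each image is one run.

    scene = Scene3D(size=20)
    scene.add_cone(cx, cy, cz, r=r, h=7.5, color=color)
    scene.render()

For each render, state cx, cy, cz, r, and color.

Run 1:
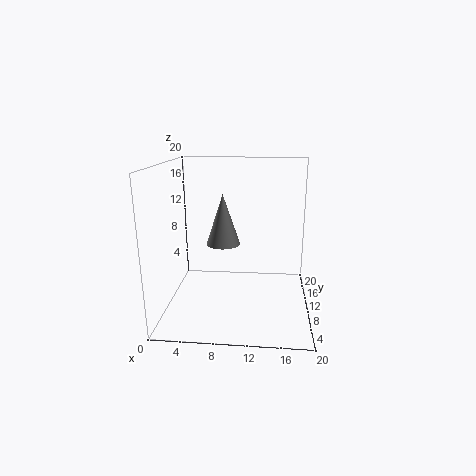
cx = 7.5; cy = 13; cz = 8; r = 2.5; color = 'gray'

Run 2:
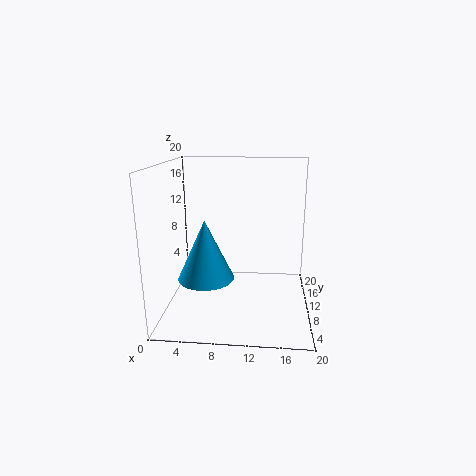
cx = 6.5; cy = 4.5; cz = 6.5; r = 3.5; color = 'deepskyblue'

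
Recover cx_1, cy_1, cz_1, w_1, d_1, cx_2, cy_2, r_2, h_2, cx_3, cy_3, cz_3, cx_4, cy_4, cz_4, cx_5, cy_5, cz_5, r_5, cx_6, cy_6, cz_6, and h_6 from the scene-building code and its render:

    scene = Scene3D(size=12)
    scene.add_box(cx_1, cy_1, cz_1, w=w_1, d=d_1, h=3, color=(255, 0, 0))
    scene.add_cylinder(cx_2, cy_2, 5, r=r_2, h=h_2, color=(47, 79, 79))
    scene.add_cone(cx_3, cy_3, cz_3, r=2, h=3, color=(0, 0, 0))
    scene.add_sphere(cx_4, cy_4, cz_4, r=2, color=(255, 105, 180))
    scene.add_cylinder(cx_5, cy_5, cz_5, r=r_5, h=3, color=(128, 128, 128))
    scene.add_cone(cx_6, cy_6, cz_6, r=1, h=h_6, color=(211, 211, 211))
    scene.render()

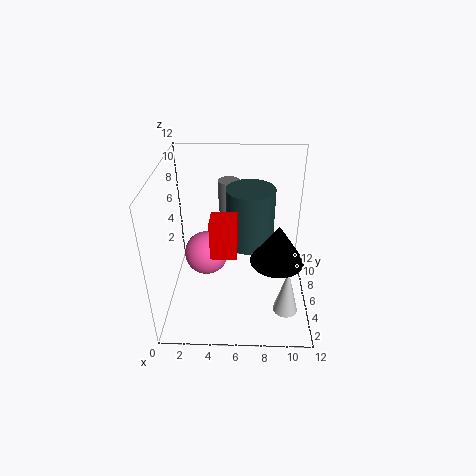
cx_1 = 4
cy_1 = 3
cz_1 = 6
w_1 = 2
d_1 = 2
cx_2 = 7
cy_2 = 7
r_2 = 2
h_2 = 5
cx_3 = 9
cy_3 = 3
cz_3 = 6
cx_4 = 3
cy_4 = 8
cz_4 = 3
cx_5 = 5
cy_5 = 11
cz_5 = 6
r_5 = 1
cx_6 = 10
cy_6 = 3
cz_6 = 1
h_6 = 4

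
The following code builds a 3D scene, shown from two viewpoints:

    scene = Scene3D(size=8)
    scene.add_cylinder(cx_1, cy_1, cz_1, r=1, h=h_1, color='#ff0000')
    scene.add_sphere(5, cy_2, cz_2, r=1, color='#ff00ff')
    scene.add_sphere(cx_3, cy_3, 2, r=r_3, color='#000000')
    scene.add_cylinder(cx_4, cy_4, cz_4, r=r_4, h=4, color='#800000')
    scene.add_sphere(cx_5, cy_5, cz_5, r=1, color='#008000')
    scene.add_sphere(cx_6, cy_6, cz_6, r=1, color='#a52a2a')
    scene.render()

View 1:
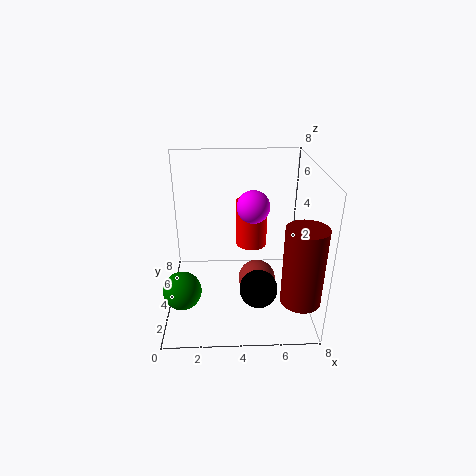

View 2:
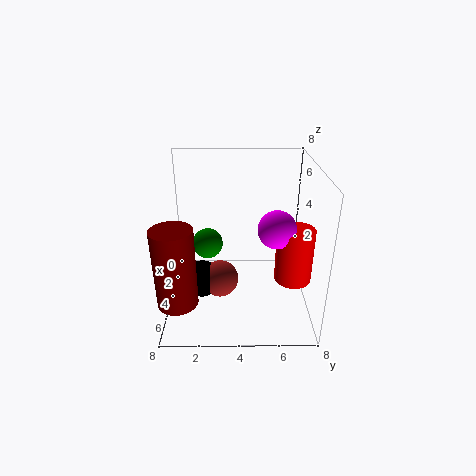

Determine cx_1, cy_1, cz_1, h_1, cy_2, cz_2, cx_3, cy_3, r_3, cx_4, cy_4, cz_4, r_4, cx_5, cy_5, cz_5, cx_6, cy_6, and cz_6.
cx_1 = 5, cy_1 = 7, cz_1 = 2, h_1 = 3, cy_2 = 6, cz_2 = 5, cx_3 = 5, cy_3 = 2, r_3 = 1, cx_4 = 7, cy_4 = 1, cz_4 = 2, r_4 = 1, cx_5 = 1, cy_5 = 2, cz_5 = 2, cx_6 = 5, cy_6 = 3, cz_6 = 2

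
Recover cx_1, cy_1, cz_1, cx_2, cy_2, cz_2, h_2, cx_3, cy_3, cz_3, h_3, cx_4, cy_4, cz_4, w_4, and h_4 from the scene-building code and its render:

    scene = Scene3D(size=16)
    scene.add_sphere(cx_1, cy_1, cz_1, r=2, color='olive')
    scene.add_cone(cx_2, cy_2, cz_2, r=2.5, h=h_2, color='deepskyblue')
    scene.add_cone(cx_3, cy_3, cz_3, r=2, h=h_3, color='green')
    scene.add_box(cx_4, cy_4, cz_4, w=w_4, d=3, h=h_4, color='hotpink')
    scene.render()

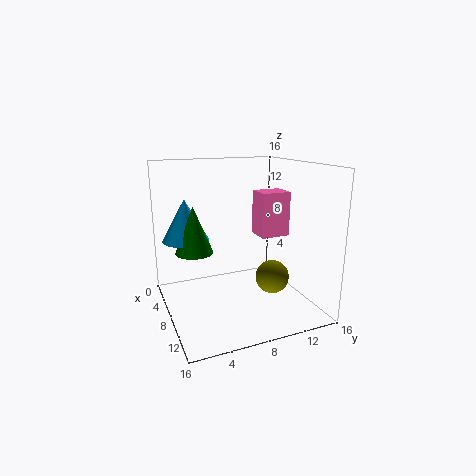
cx_1 = 8
cy_1 = 12.5
cz_1 = 2.5
cx_2 = 6.5
cy_2 = 2.5
cz_2 = 8
h_2 = 4.5
cx_3 = 8
cy_3 = 3
cz_3 = 7
h_3 = 5
cx_4 = 9.5
cy_4 = 9
cz_4 = 9
w_4 = 2.5
h_4 = 4.5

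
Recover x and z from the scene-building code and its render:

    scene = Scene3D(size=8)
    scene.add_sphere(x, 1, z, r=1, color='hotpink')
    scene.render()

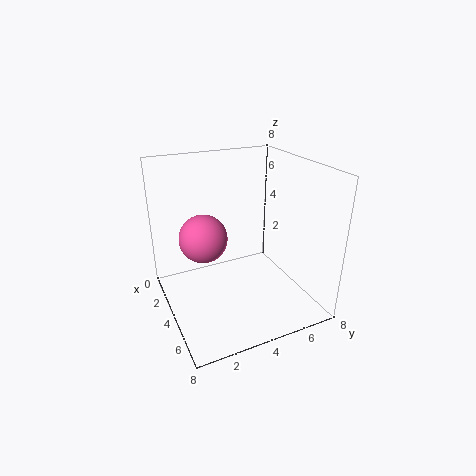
x = 7, z = 6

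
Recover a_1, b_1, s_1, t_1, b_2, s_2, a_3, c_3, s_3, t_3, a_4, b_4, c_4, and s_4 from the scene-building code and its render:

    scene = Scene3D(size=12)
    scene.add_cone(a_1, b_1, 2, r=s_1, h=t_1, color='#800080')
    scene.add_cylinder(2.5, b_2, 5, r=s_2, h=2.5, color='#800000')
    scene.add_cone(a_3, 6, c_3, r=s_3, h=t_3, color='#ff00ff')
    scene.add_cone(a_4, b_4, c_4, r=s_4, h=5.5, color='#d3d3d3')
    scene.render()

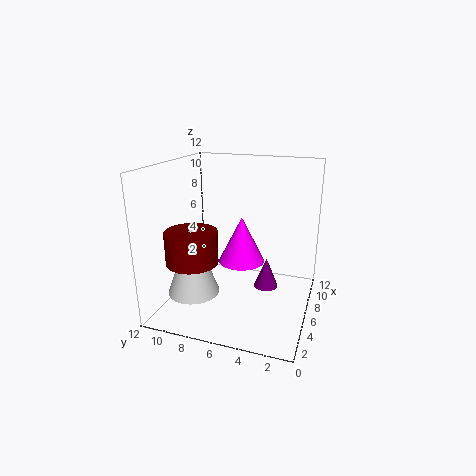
a_1 = 6
b_1 = 3.5
s_1 = 1
t_1 = 2.5
b_2 = 8.5
s_2 = 2
a_3 = 7
c_3 = 3.5
s_3 = 2
t_3 = 4
a_4 = 2.5
b_4 = 8.5
c_4 = 2.5
s_4 = 2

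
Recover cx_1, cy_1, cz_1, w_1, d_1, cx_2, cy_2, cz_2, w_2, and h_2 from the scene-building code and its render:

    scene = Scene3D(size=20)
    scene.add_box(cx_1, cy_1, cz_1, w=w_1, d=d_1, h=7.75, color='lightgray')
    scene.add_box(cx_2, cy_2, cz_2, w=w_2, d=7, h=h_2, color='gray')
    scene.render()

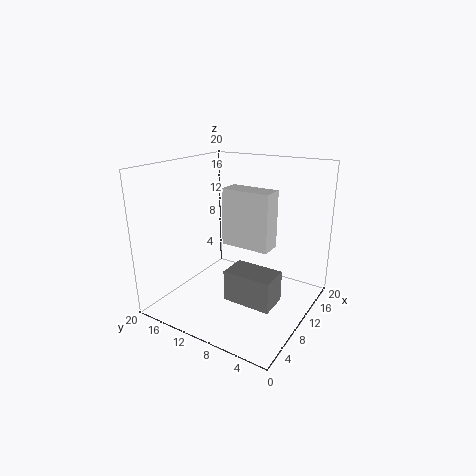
cx_1 = 8.75, cy_1 = 5, cz_1 = 9.25, w_1 = 3, d_1 = 6.75, cx_2 = 7.75, cy_2 = 4, cz_2 = 1, w_2 = 4.25, h_2 = 4.5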